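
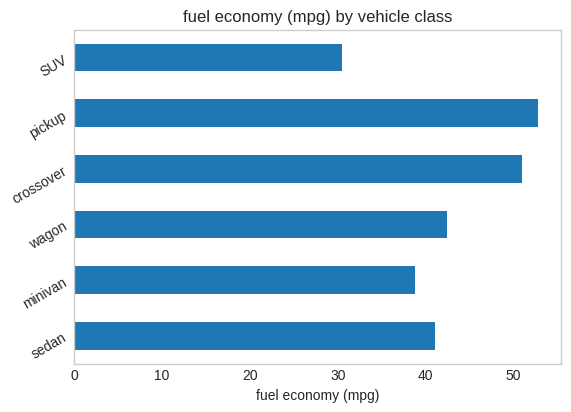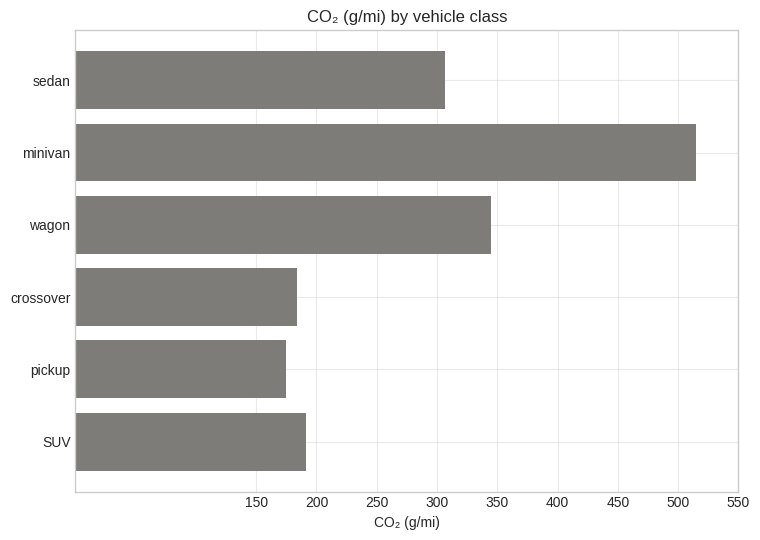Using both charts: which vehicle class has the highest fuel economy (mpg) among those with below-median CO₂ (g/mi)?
Chart 2 median CO₂ (g/mi) ≈ 250; below-median vehicle classes: crossover, pickup, SUV. Among those, pickup has the highest fuel economy (mpg) (≈ 55).

pickup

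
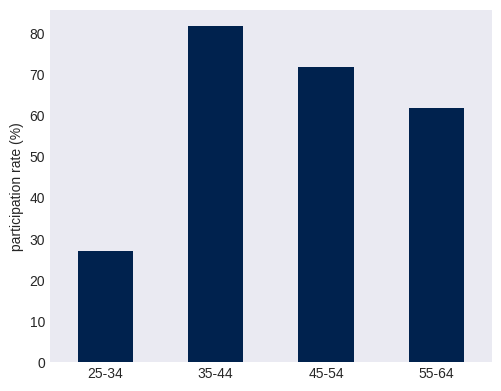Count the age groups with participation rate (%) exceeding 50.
3

Above 50: 35-44, 45-54, 55-64.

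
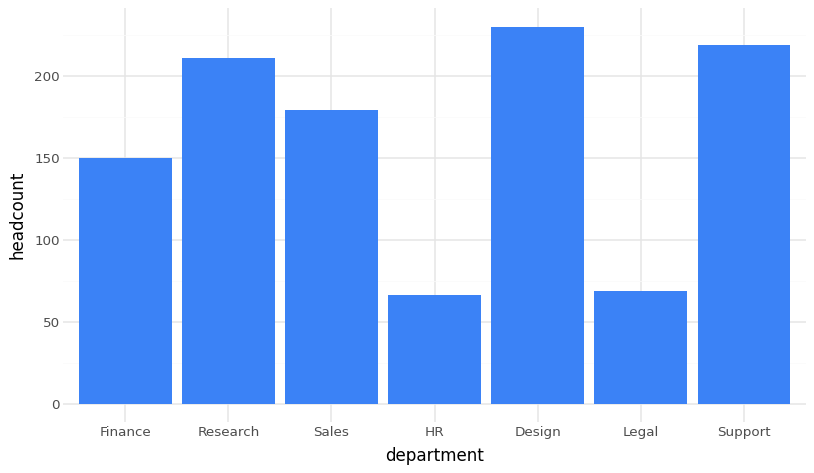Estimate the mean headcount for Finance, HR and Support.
(160 + 60 + 220) / 3 ≈ 147.

≈ 147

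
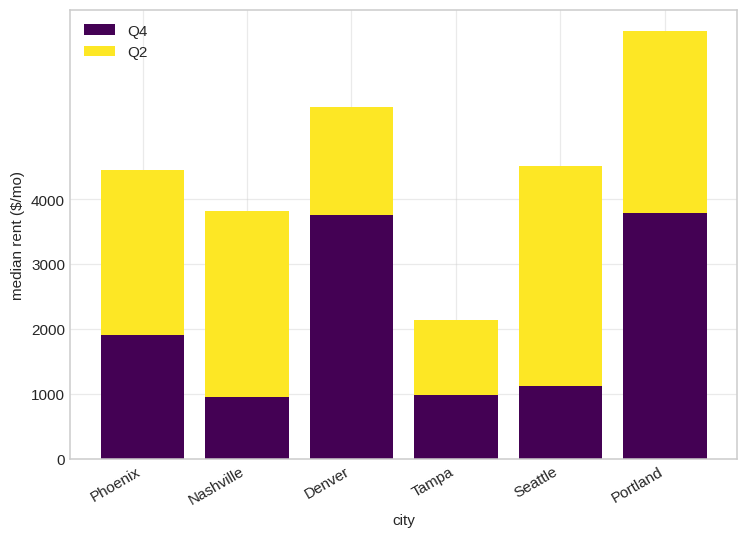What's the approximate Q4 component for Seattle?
Q4 top ≈ 1000, bottom ≈ 0; segment ≈ 1000.

≈ 1000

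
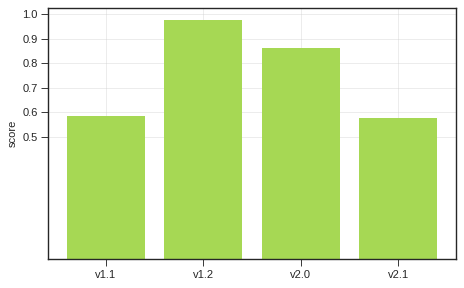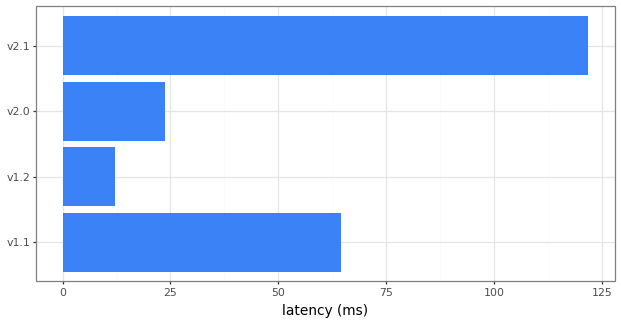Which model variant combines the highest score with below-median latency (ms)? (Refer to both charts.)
v1.2

Chart 2 median latency (ms) ≈ 40; below-median model variants: v1.2, v2.0. Among those, v1.2 has the highest score (≈ 1).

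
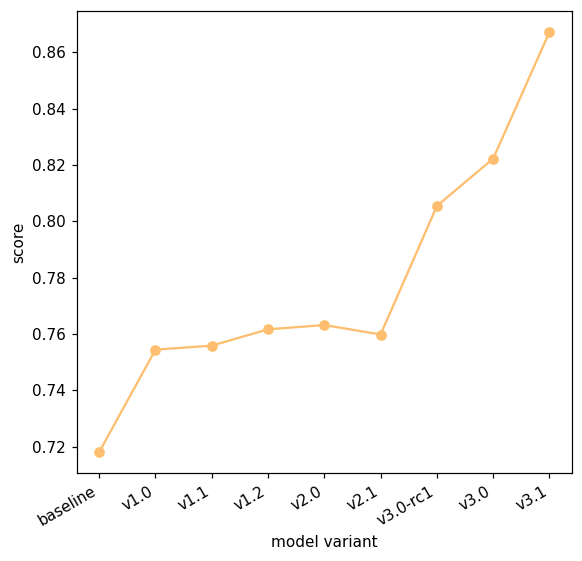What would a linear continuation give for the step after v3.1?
≈ 0.89

Last three: 0.80, 0.82, 0.86 → slope ≈ 0.03/step → next ≈ 0.89.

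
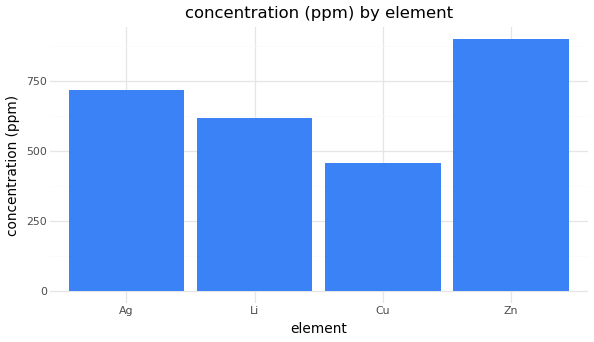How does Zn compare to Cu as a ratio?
Zn ≈ 900, Cu ≈ 500; 900/500 ≈ 1.8.

≈ 1.8×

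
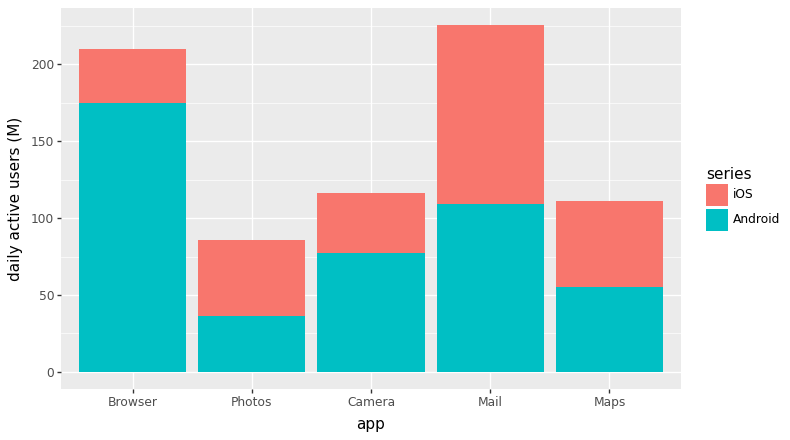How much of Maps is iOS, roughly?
≈ 60

iOS top ≈ 120, bottom ≈ 60; segment ≈ 60.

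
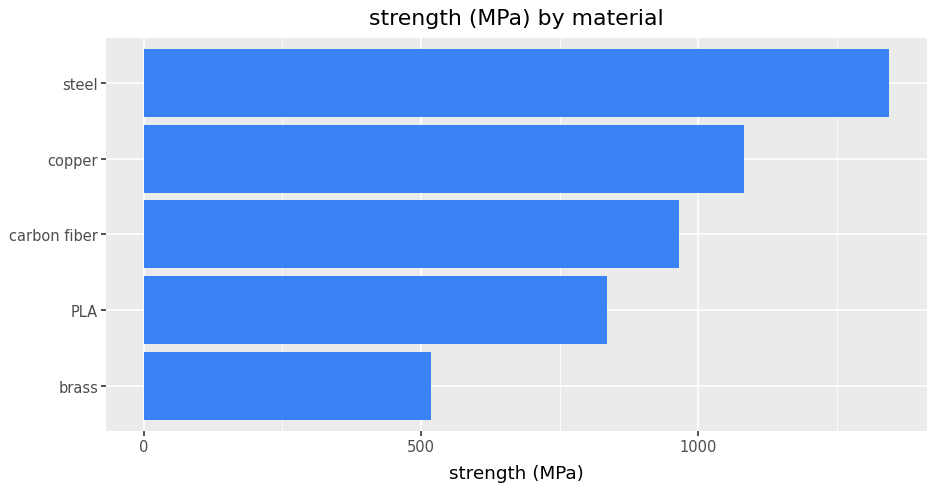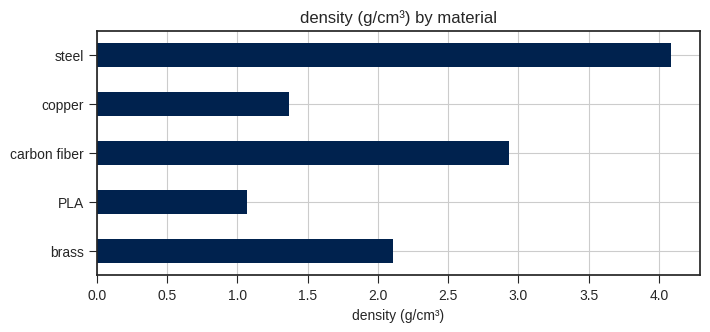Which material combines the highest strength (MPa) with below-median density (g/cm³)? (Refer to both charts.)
Chart 2 median density (g/cm³) ≈ 2; below-median materials: PLA, copper. Among those, copper has the highest strength (MPa) (≈ 1000).

copper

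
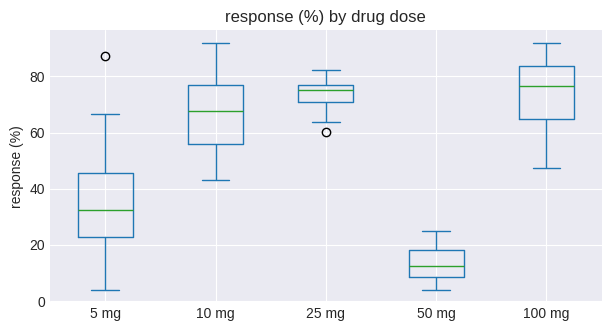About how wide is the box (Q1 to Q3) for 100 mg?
≈ 20

Q3 ≈ 80, Q1 ≈ 60; IQR ≈ 20.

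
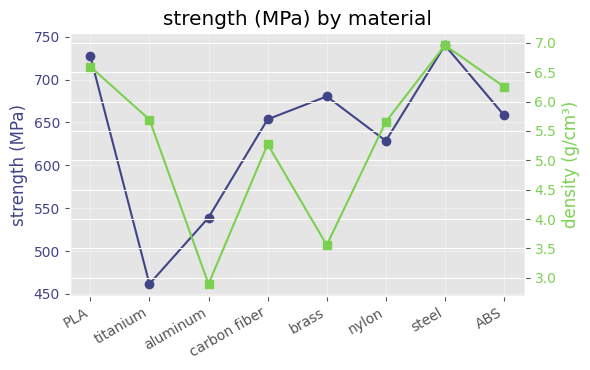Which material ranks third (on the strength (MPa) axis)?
Top 4 (on the strength (MPa) axis): steel ≈ 750, PLA ≈ 725, brass ≈ 675, ABS ≈ 650.

brass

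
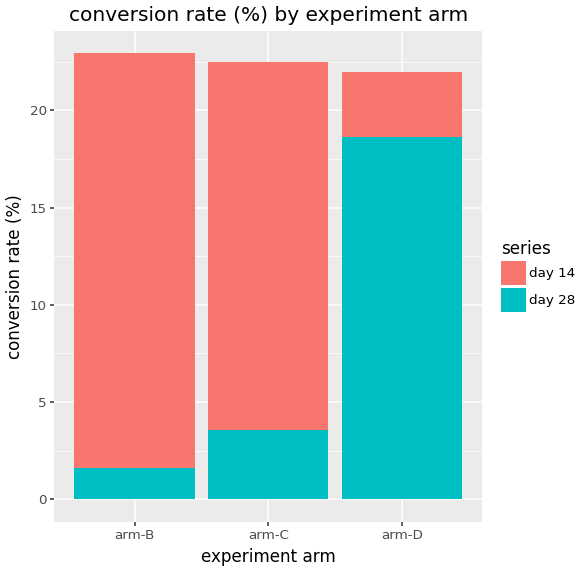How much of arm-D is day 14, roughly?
≈ 4

day 14 top ≈ 22, bottom ≈ 18; segment ≈ 4.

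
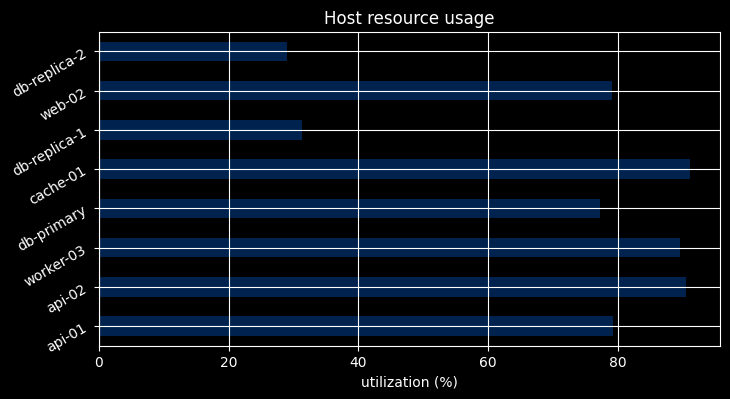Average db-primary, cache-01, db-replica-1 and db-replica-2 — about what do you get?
(80 + 90 + 30 + 30) / 4 ≈ 58.

≈ 58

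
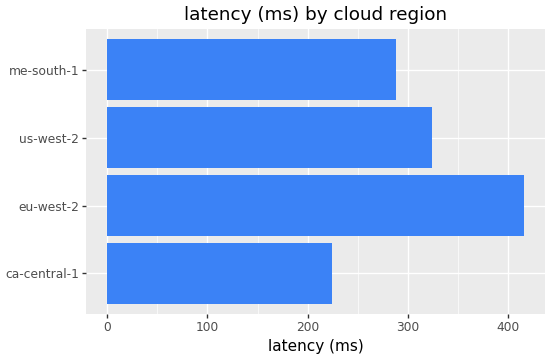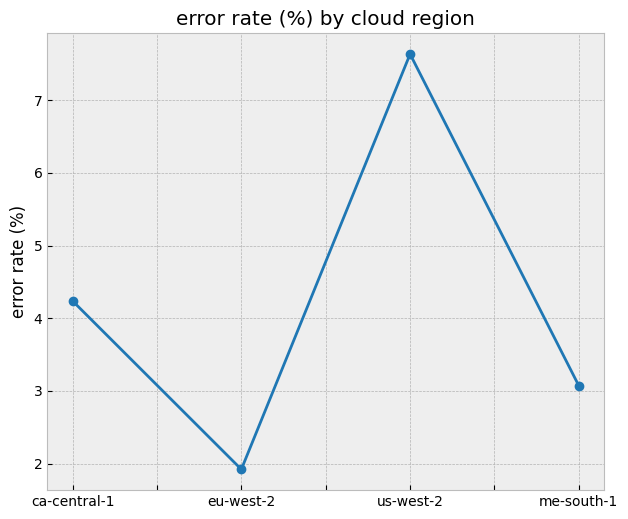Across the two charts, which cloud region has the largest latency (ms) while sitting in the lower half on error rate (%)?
Chart 2 median error rate (%) ≈ 4; below-median cloud regions: eu-west-2, me-south-1. Among those, eu-west-2 has the highest latency (ms) (≈ 400).

eu-west-2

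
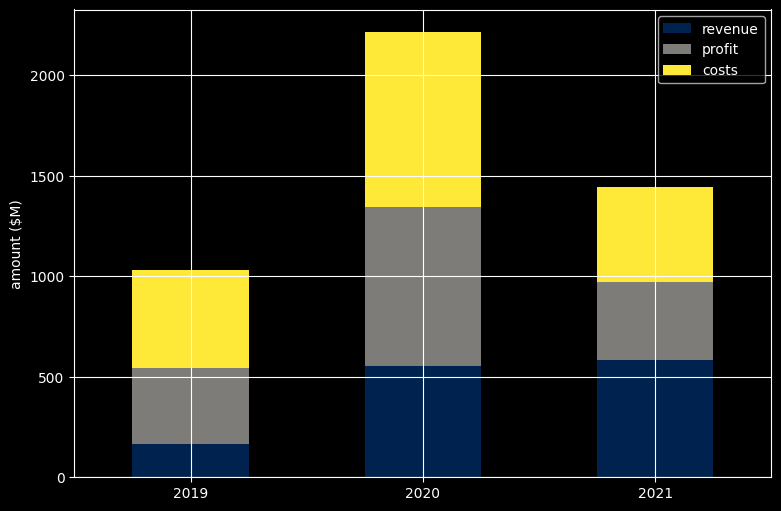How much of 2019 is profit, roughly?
≈ 400

profit top ≈ 600, bottom ≈ 200; segment ≈ 400.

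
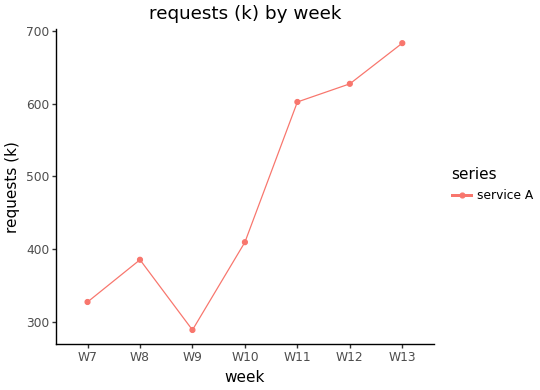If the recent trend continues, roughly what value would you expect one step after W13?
Last three: 600, 650, 700 → slope ≈ 50/step → next ≈ 750.

≈ 750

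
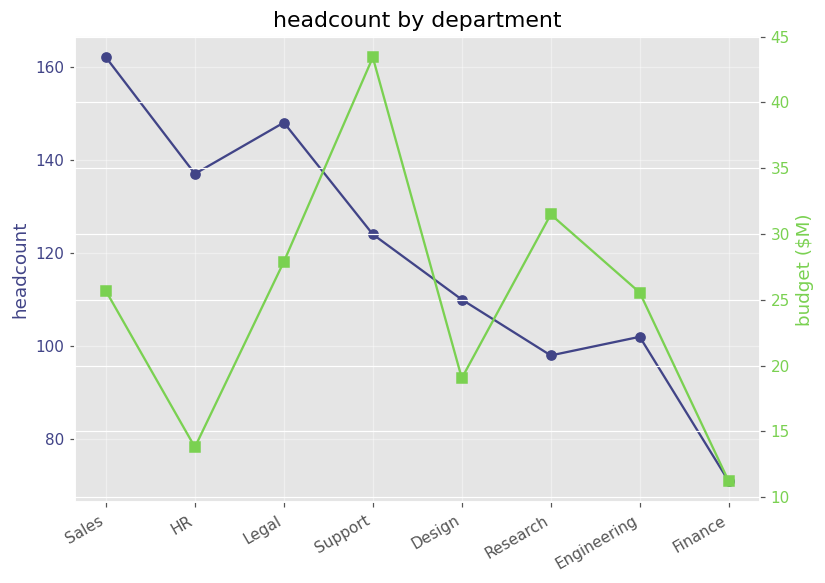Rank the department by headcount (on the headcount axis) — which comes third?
HR

Top 4 (on the headcount axis): Sales ≈ 160, Legal ≈ 150, HR ≈ 140, Support ≈ 120.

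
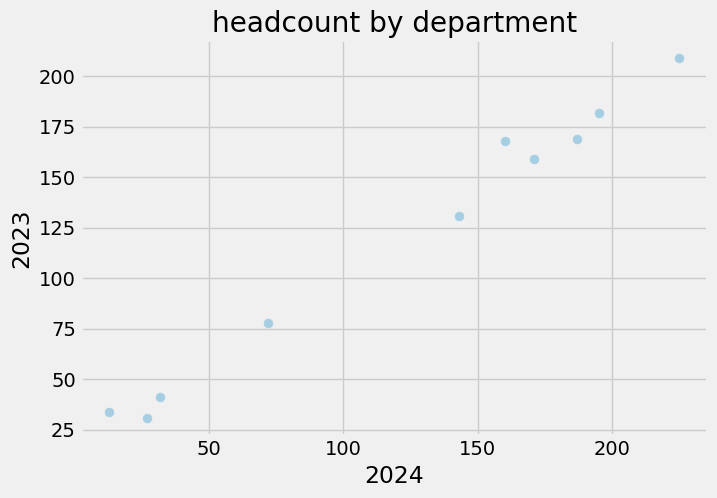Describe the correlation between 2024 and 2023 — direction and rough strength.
positive, strong

Points are positively correlated; strong (|r| ≈ 1.0).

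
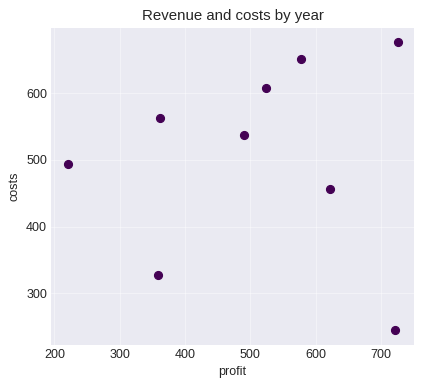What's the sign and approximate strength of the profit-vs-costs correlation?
Points are roughly uncorrelated; weak (|r| ≈ 0.0).

no clear correlation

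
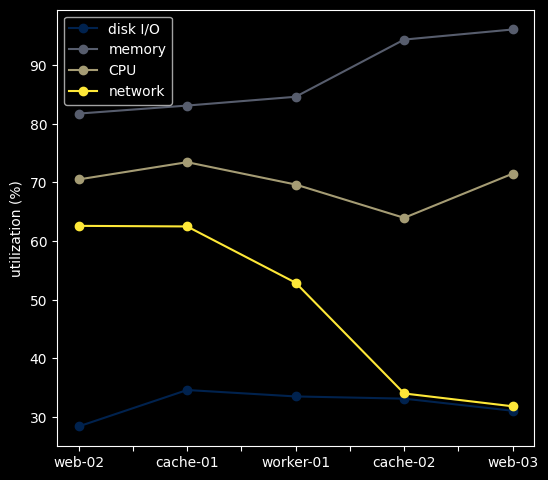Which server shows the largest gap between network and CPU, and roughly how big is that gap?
web-03, ≈ 40 %

web-03: network ≈ 30, CPU ≈ 70 → gap ≈ 40. Next-largest (cache-02) is only ≈ 30.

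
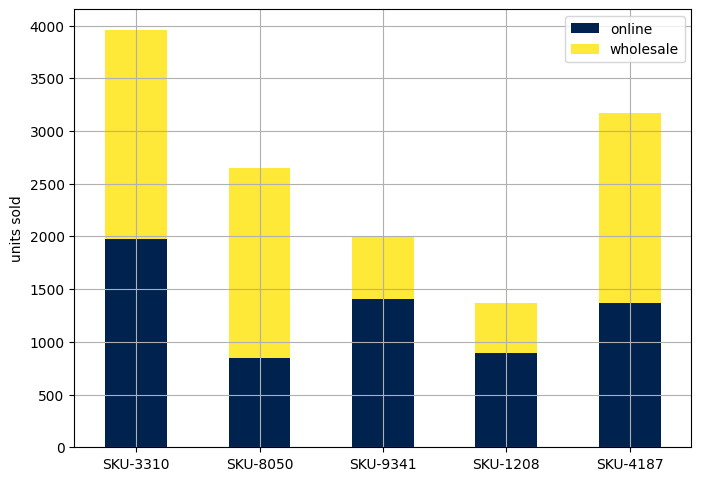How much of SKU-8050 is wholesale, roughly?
wholesale top ≈ 2500, bottom ≈ 1000; segment ≈ 1500.

≈ 1500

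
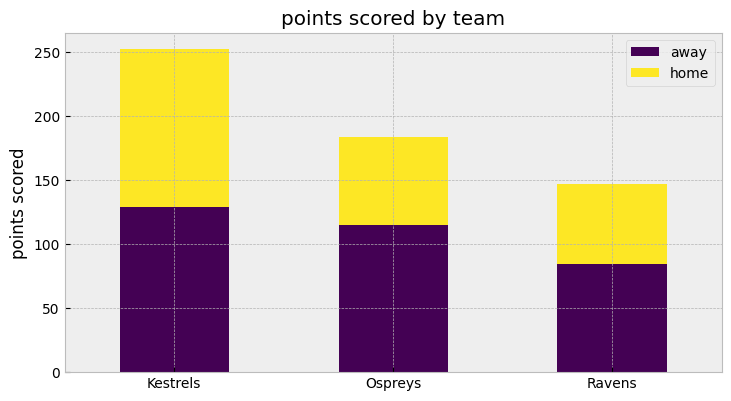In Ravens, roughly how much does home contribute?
home top ≈ 150, bottom ≈ 75; segment ≈ 75.

≈ 75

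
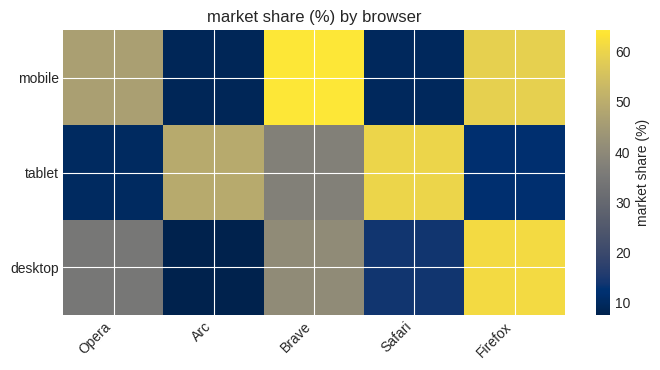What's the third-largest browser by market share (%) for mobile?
Top 4 for mobile: Brave ≈ 65, Firefox ≈ 60, Opera ≈ 45, Safari ≈ 10.

Opera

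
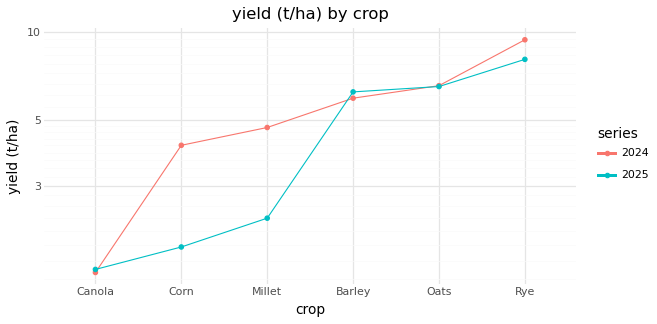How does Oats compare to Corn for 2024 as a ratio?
Oats ≈ 7, Corn ≈ 4; 7/4 ≈ 1.75.

≈ 1.75×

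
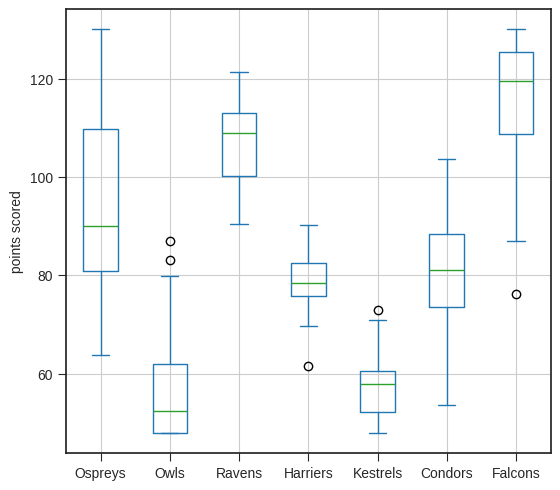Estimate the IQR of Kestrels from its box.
≈ 10

Q3 ≈ 60, Q1 ≈ 50; IQR ≈ 10.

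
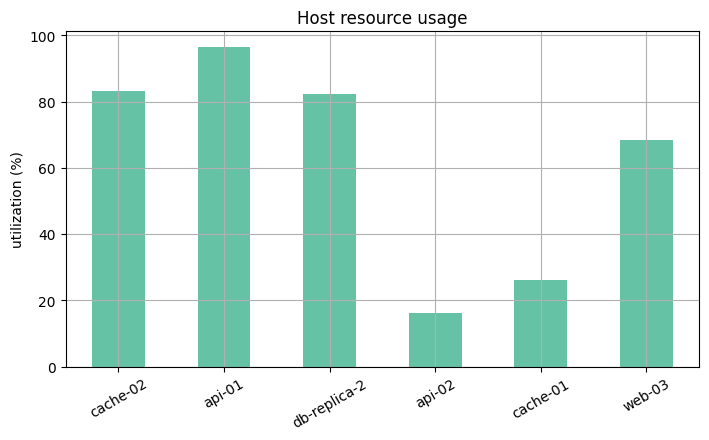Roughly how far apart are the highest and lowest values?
≈ 80

Max api-01 ≈ 100, min api-02 ≈ 20; range ≈ 80.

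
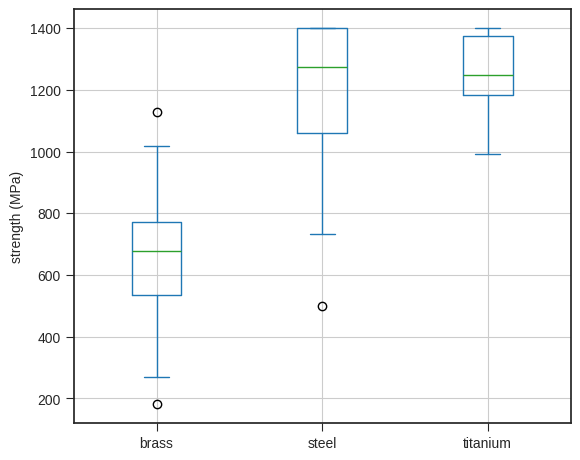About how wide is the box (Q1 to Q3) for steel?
≈ 300

Q3 ≈ 1400, Q1 ≈ 1100; IQR ≈ 300.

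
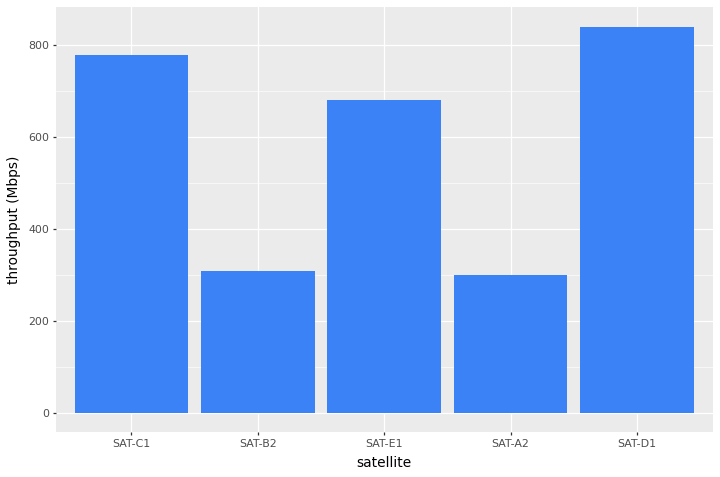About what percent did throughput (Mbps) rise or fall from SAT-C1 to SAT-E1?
SAT-C1 ≈ 800, SAT-E1 ≈ 700; (700 − 800) / 800 ≈ -12.5%.

≈ -12.5%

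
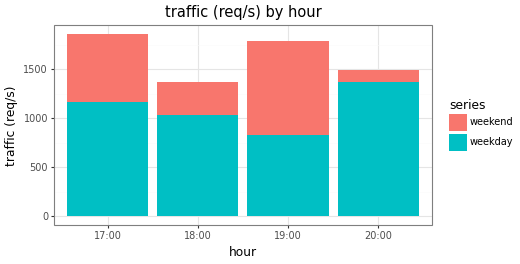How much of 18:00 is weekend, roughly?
weekend top ≈ 1400, bottom ≈ 1000; segment ≈ 400.

≈ 400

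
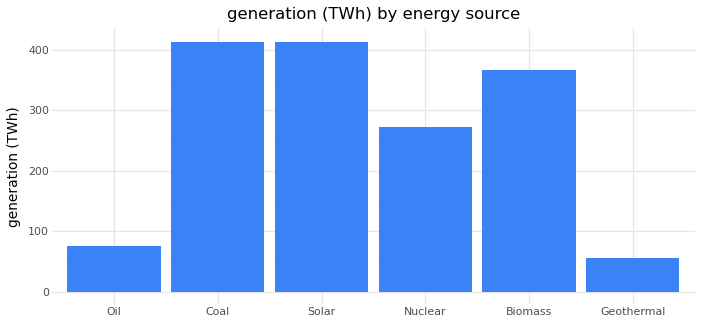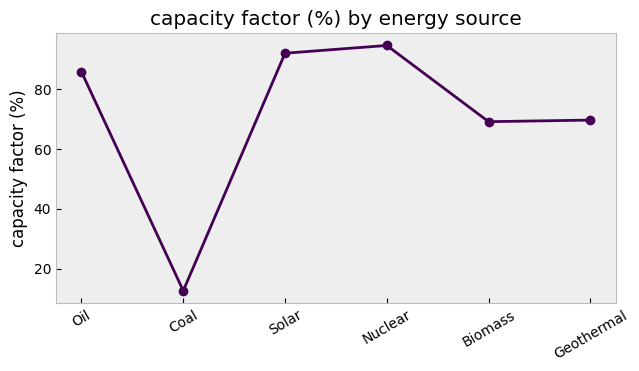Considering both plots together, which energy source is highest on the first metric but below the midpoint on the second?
Chart 2 median capacity factor (%) ≈ 80; below-median energy sources: Coal, Biomass, Geothermal. Among those, Coal has the highest generation (TWh) (≈ 400).

Coal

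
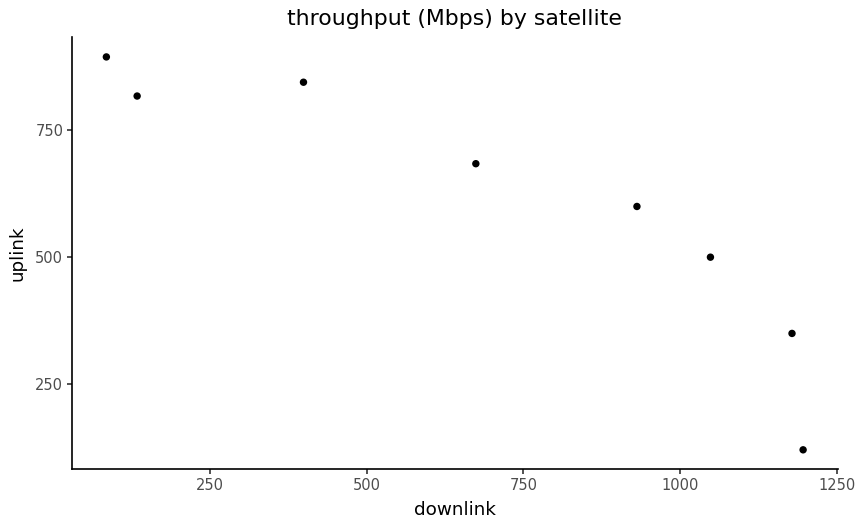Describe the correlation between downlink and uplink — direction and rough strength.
Points are negatively correlated; strong (|r| ≈ 0.9).

negative, strong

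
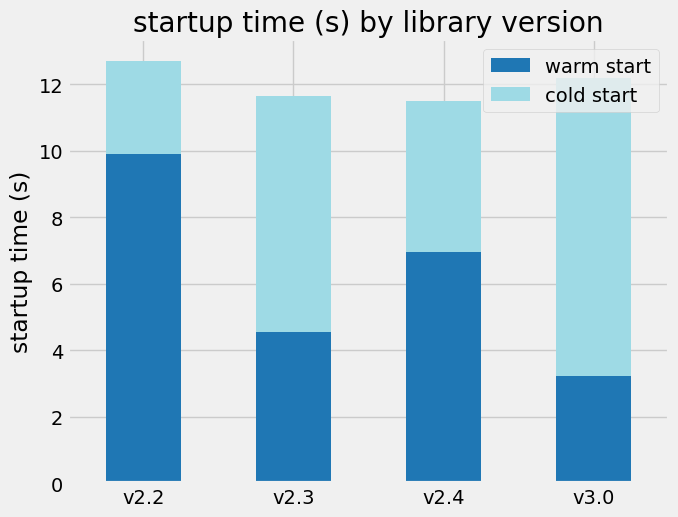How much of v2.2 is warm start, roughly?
warm start top ≈ 10, bottom ≈ 0; segment ≈ 10.

≈ 10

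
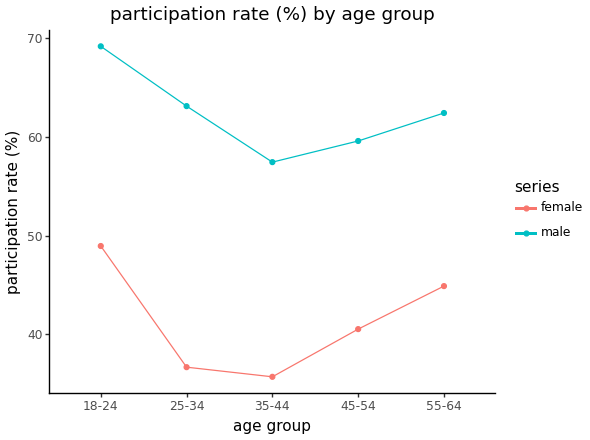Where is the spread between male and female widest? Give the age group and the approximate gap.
25-34: male ≈ 65, female ≈ 35 → gap ≈ 30. Next-largest (35-44) is only ≈ 20.

25-34, ≈ 30 %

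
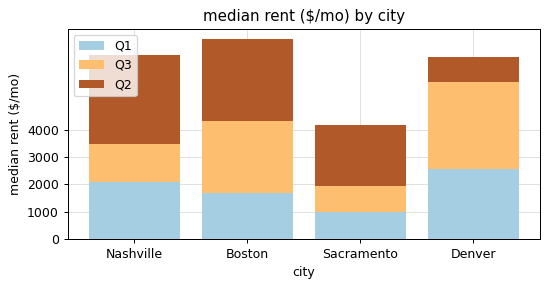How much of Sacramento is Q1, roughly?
≈ 1000

Q1 top ≈ 1000, bottom ≈ 0; segment ≈ 1000.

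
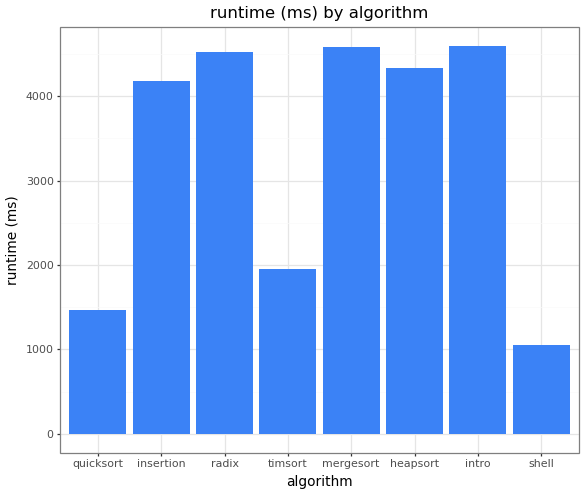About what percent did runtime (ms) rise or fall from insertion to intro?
≈ +12.5%

insertion ≈ 4000, intro ≈ 4500; (4500 − 4000) / 4000 ≈ +12.5%.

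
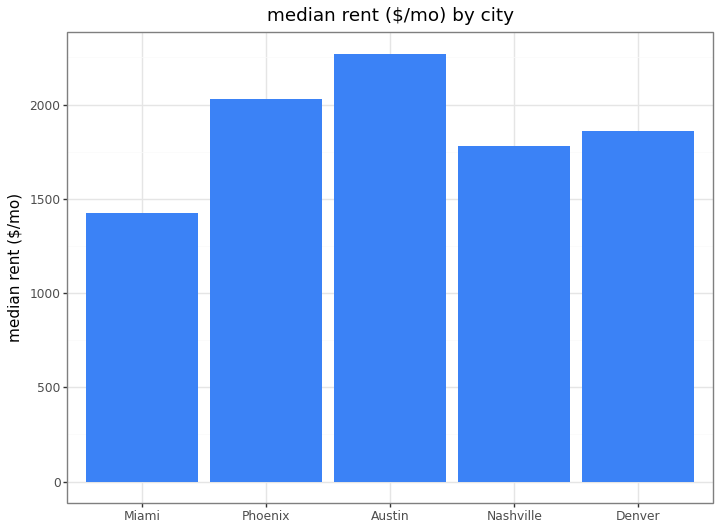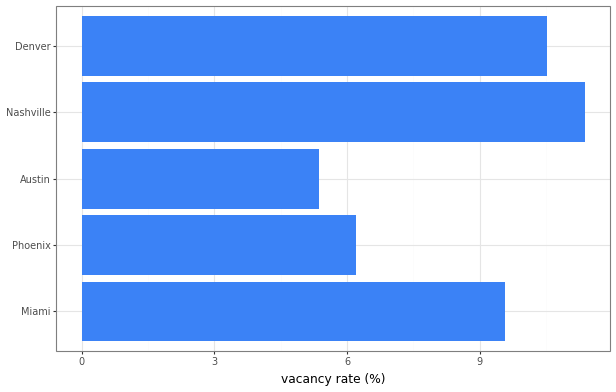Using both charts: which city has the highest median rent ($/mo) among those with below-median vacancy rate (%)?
Austin

Chart 2 median vacancy rate (%) ≈ 10; below-median cities: Phoenix, Austin. Among those, Austin has the highest median rent ($/mo) (≈ 2500).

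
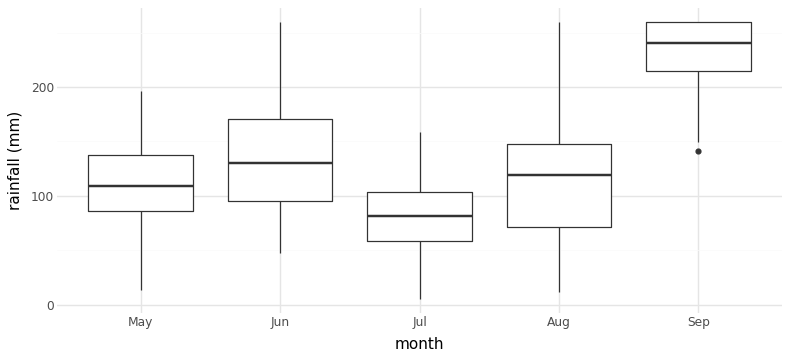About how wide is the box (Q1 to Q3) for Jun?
Q3 ≈ 180, Q1 ≈ 100; IQR ≈ 80.

≈ 80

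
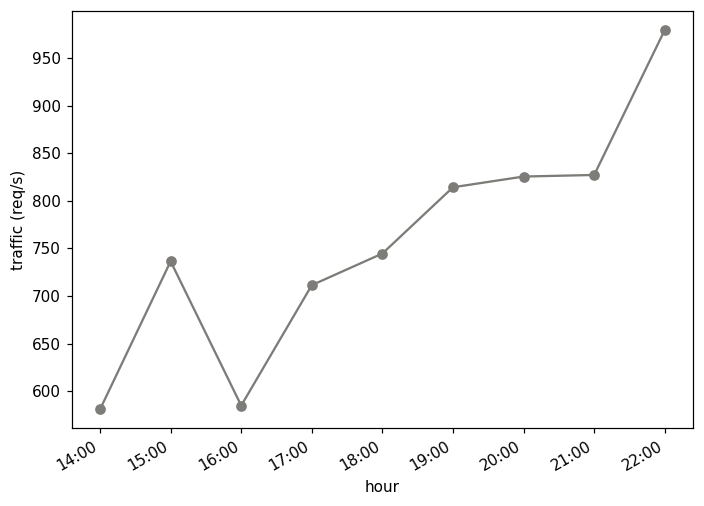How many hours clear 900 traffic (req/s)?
1

Above 900: 22:00.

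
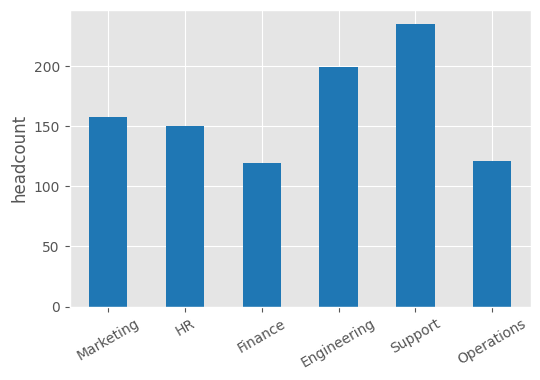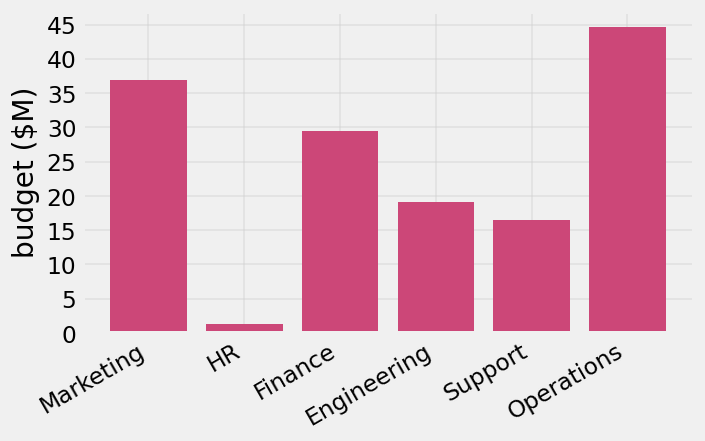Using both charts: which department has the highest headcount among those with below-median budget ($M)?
Support

Chart 2 median budget ($M) ≈ 25; below-median departments: HR, Engineering, Support. Among those, Support has the highest headcount (≈ 225).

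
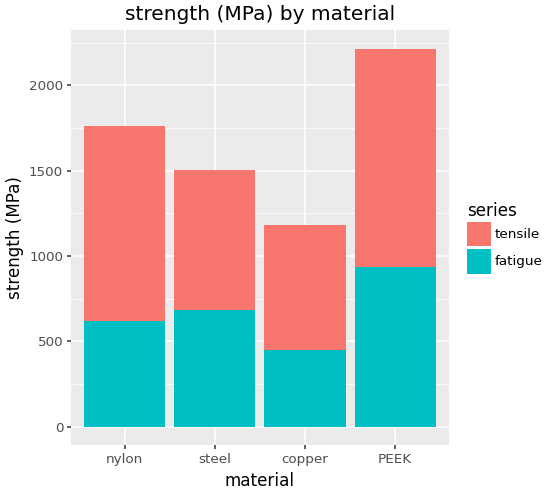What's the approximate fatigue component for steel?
fatigue top ≈ 600, bottom ≈ 0; segment ≈ 600.

≈ 600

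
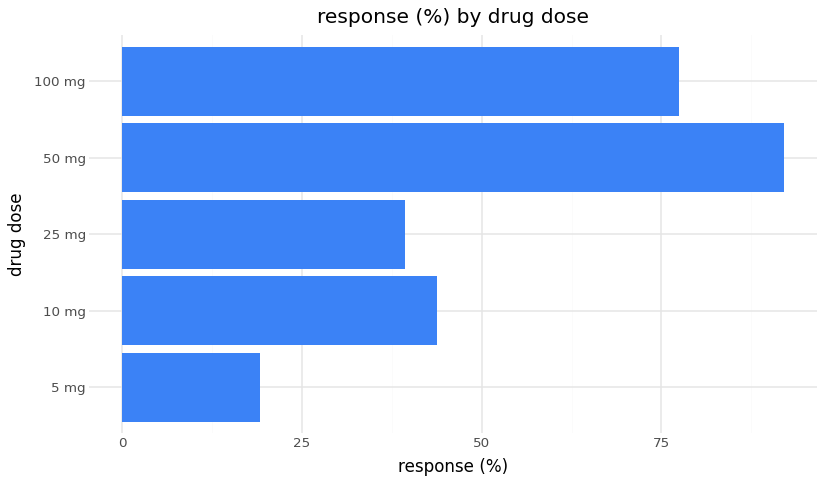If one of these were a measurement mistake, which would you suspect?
50 mg

50 mg ≈ 90; the rest sit between ≈ 20 and ≈ 80.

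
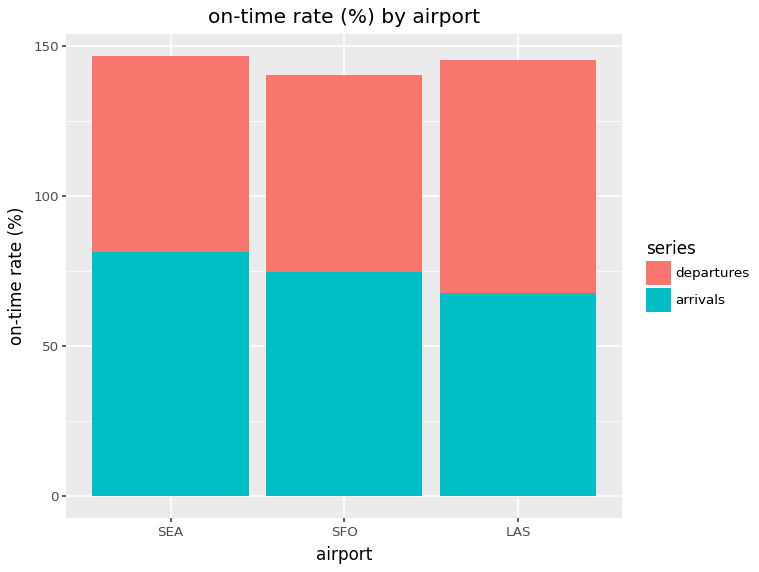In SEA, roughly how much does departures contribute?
departures top ≈ 140, bottom ≈ 80; segment ≈ 60.

≈ 60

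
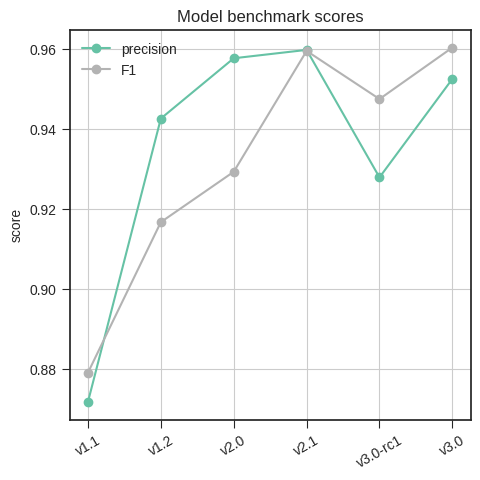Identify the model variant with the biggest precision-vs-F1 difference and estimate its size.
v2.0: precision ≈ 0.96, F1 ≈ 0.93 → gap ≈ 0.03. Next-largest (v1.2) is only ≈ 0.02.

v2.0, ≈ 0.03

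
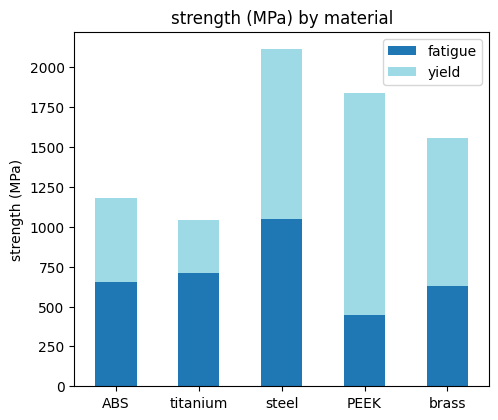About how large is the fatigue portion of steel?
fatigue top ≈ 1000, bottom ≈ 0; segment ≈ 1000.

≈ 1000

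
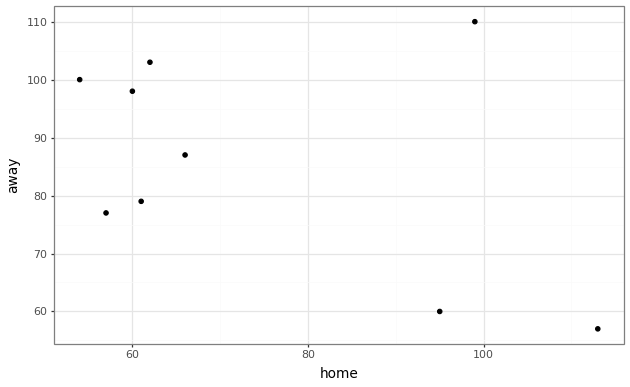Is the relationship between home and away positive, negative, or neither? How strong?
Points are negatively correlated; moderate (|r| ≈ 0.5).

negative, moderate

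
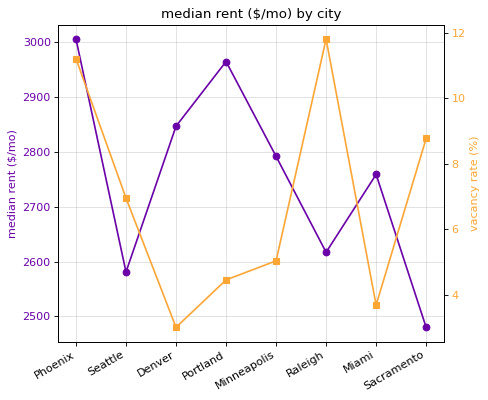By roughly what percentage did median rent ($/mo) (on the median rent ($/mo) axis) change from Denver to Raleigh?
≈ -8.8%

Denver ≈ 2850, Raleigh ≈ 2600; (2600 − 2850) / 2850 ≈ -8.8%.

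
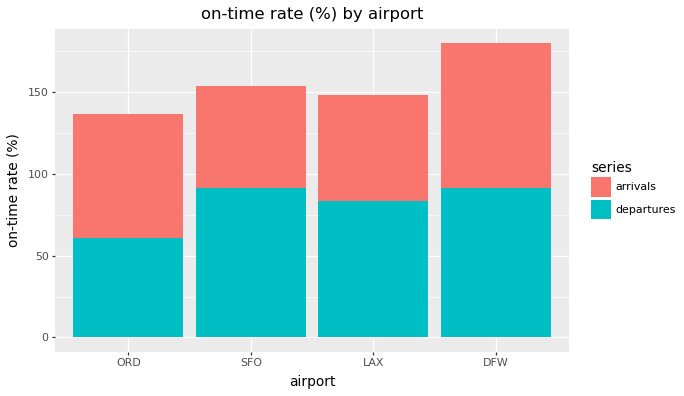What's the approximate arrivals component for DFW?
arrivals top ≈ 180, bottom ≈ 100; segment ≈ 80.

≈ 80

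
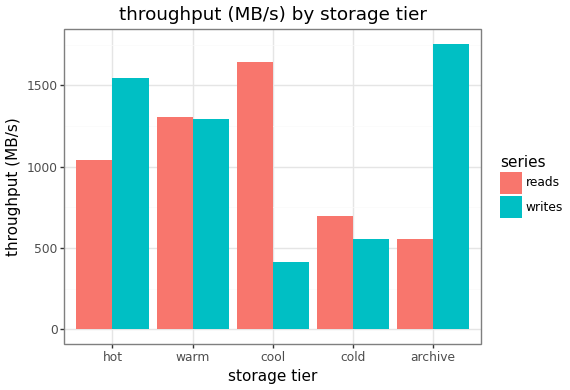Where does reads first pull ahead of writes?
hot: reads ≈ 1000 vs writes ≈ 1600 (not yet); warm: reads ≈ 1400 vs writes ≈ 1200 (first crossover).

warm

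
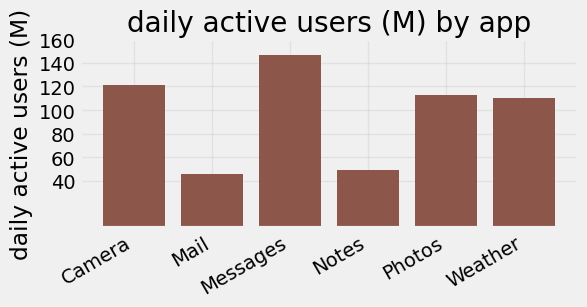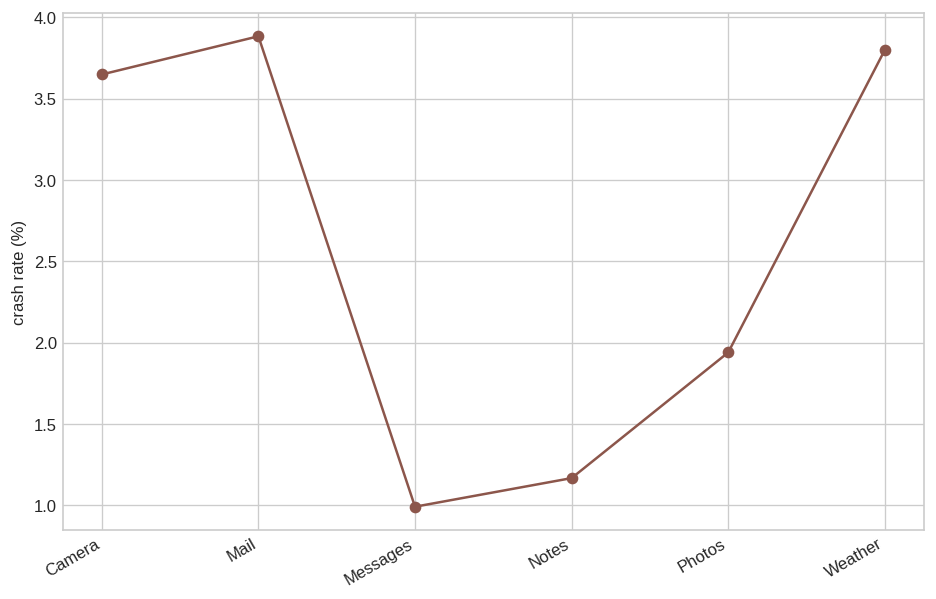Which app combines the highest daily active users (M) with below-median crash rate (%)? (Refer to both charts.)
Chart 2 median crash rate (%) ≈ 3; below-median apps: Messages, Notes, Photos. Among those, Messages has the highest daily active users (M) (≈ 140).

Messages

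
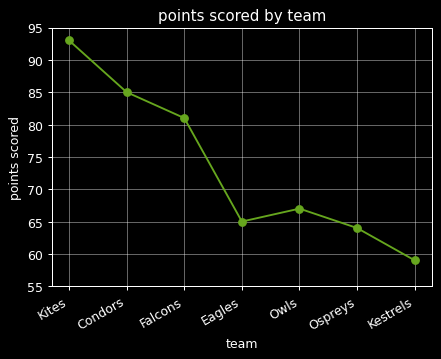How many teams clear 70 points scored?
Above 70: Kites, Condors, Falcons.

3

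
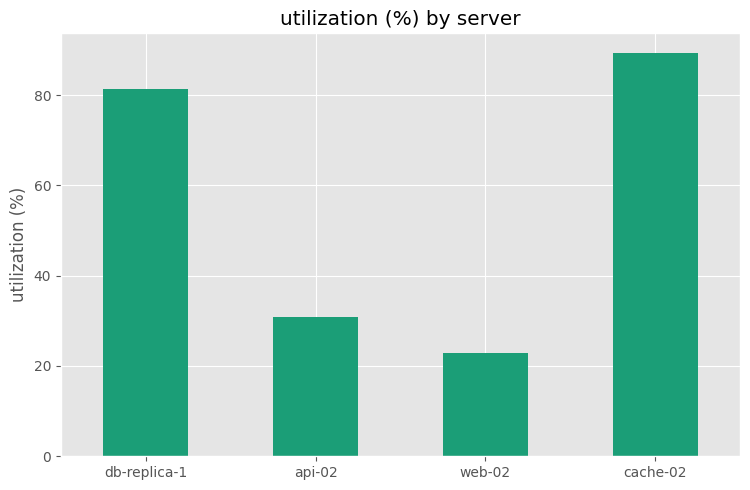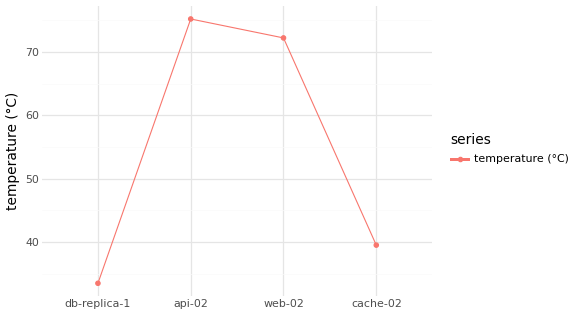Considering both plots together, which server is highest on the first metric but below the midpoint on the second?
cache-02

Chart 2 median temperature (°C) ≈ 60; below-median servers: db-replica-1, cache-02. Among those, cache-02 has the highest utilization (%) (≈ 90).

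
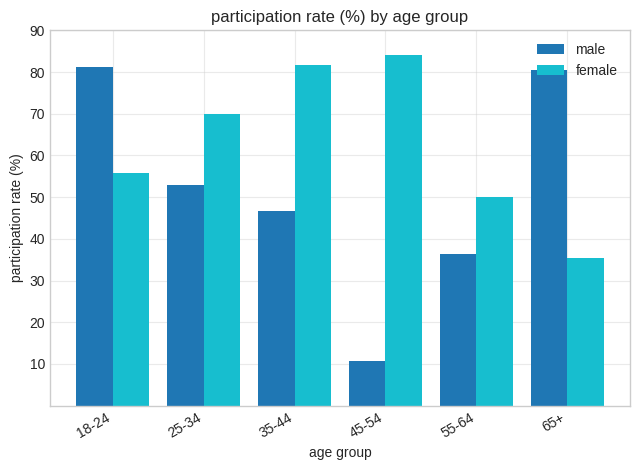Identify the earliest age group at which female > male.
18-24: female ≈ 60 vs male ≈ 80 (not yet); 25-34: female ≈ 70 vs male ≈ 50 (first crossover).

25-34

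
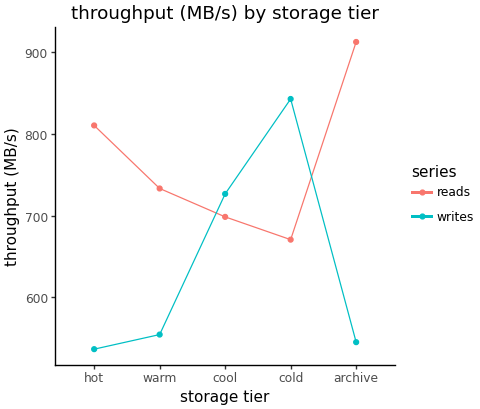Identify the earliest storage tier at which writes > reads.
warm: writes ≈ 550 vs reads ≈ 750 (not yet); cool: writes ≈ 750 vs reads ≈ 700 (first crossover).

cool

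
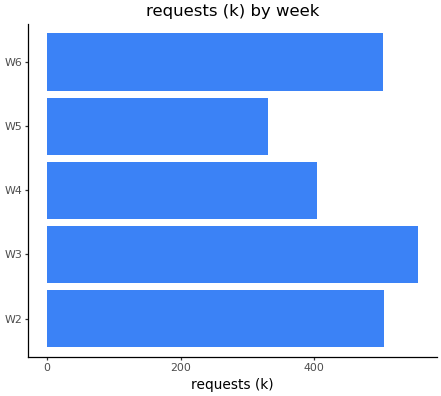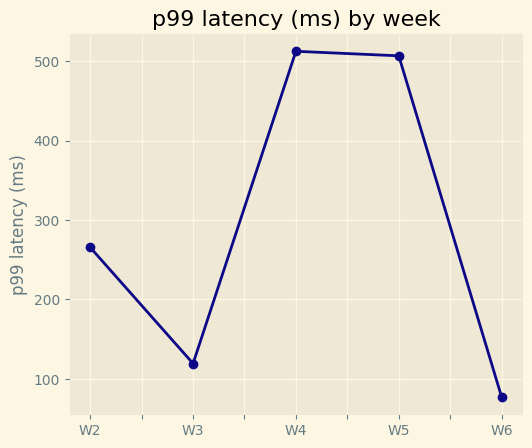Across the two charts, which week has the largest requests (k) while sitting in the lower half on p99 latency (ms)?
W3

Chart 2 median p99 latency (ms) ≈ 250; below-median weeks: W3, W6. Among those, W3 has the highest requests (k) (≈ 600).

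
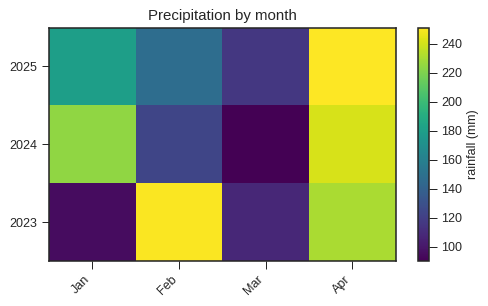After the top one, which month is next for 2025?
Jan

Top 3 for 2025: Apr ≈ 260, Jan ≈ 180, Feb ≈ 140.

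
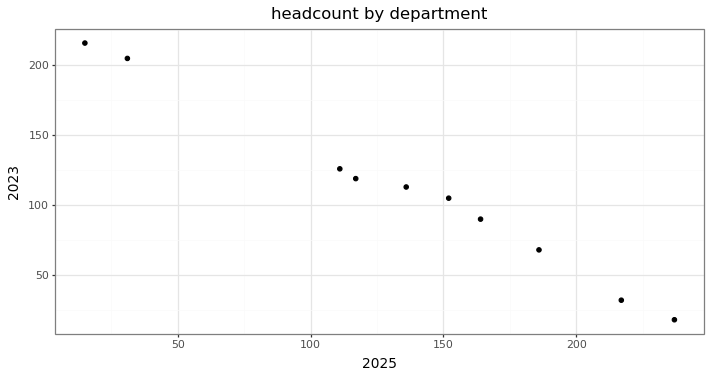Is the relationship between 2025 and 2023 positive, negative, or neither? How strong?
negative, strong

Points are negatively correlated; strong (|r| ≈ 1.0).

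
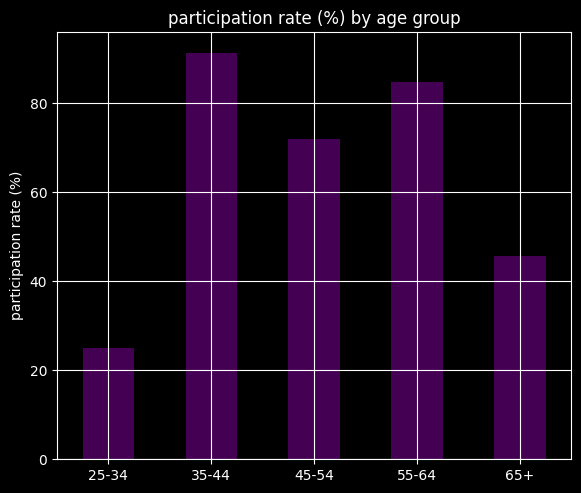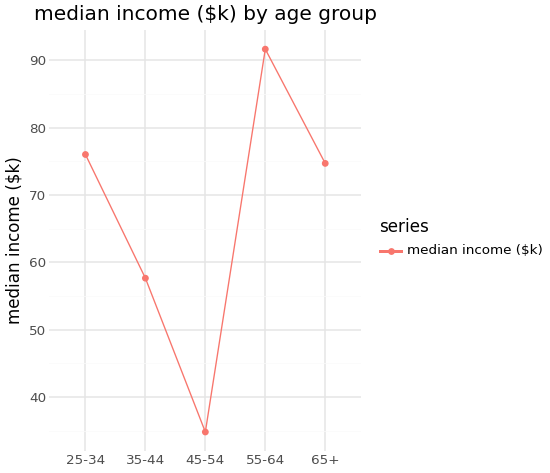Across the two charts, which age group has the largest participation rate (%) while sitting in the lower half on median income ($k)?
Chart 2 median median income ($k) ≈ 70; below-median age groups: 35-44, 45-54. Among those, 35-44 has the highest participation rate (%) (≈ 90).

35-44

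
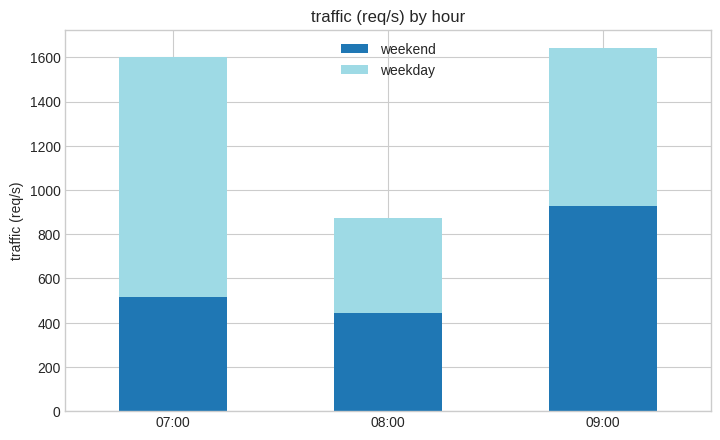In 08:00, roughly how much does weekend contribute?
≈ 400

weekend top ≈ 400, bottom ≈ 0; segment ≈ 400.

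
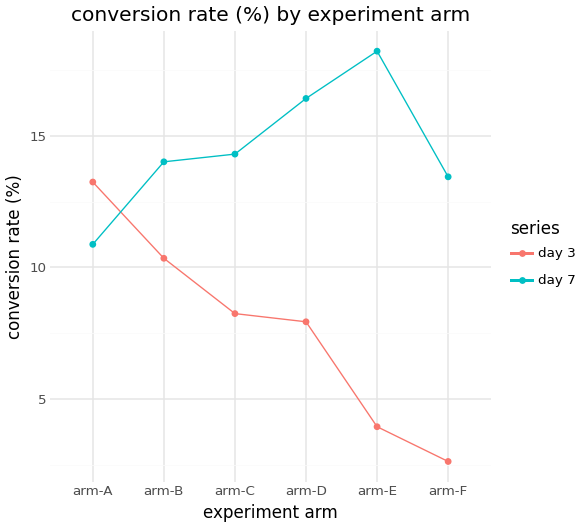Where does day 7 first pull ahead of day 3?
arm-B

arm-A: day 7 ≈ 10 vs day 3 ≈ 14 (not yet); arm-B: day 7 ≈ 14 vs day 3 ≈ 10 (first crossover).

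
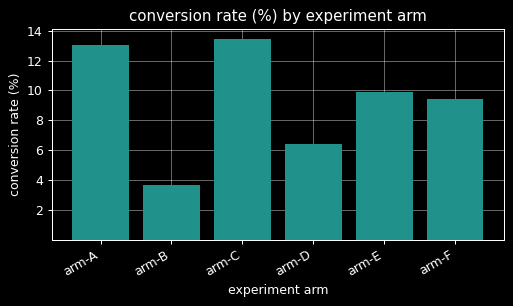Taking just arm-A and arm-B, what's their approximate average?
(14 + 4) / 2 ≈ 9.

≈ 9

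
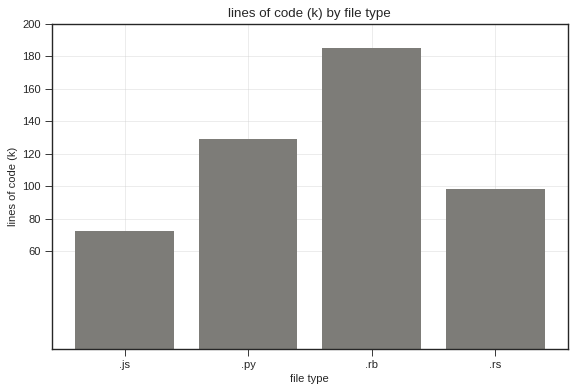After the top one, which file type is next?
Top 3: .rb ≈ 180, .py ≈ 120, .rs ≈ 100.

.py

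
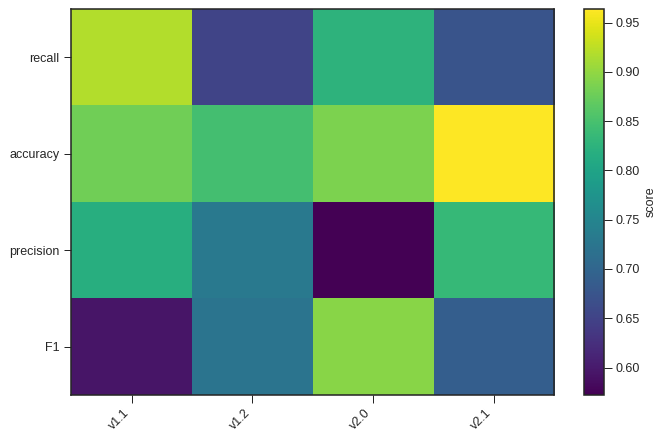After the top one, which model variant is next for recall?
v2.0

Top 3 for recall: v1.1 ≈ 0.90, v2.0 ≈ 0.85, v2.1 ≈ 0.65.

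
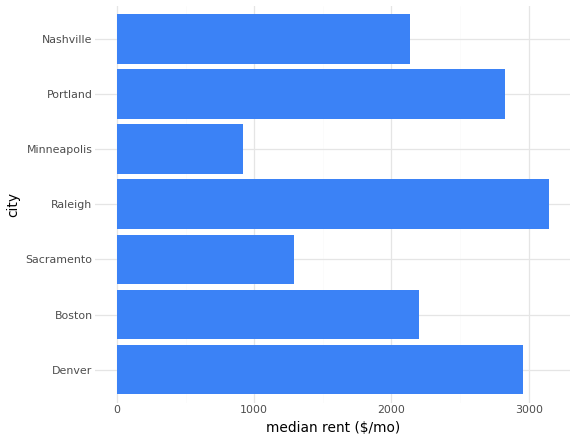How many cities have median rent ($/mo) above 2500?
Above 2500: Denver, Raleigh, Portland.

3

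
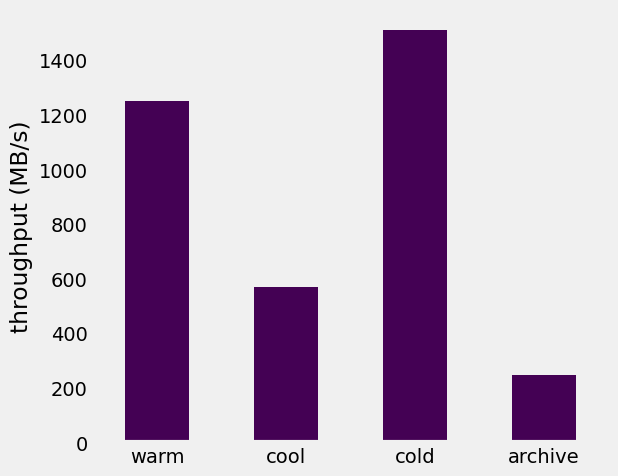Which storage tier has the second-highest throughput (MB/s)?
warm

Top 3: cold ≈ 1600, warm ≈ 1200, cool ≈ 600.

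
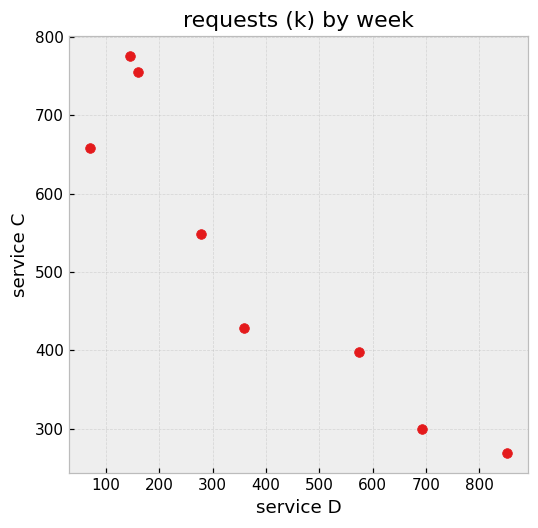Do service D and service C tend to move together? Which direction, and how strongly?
Points are negatively correlated; strong (|r| ≈ 0.9).

negative, strong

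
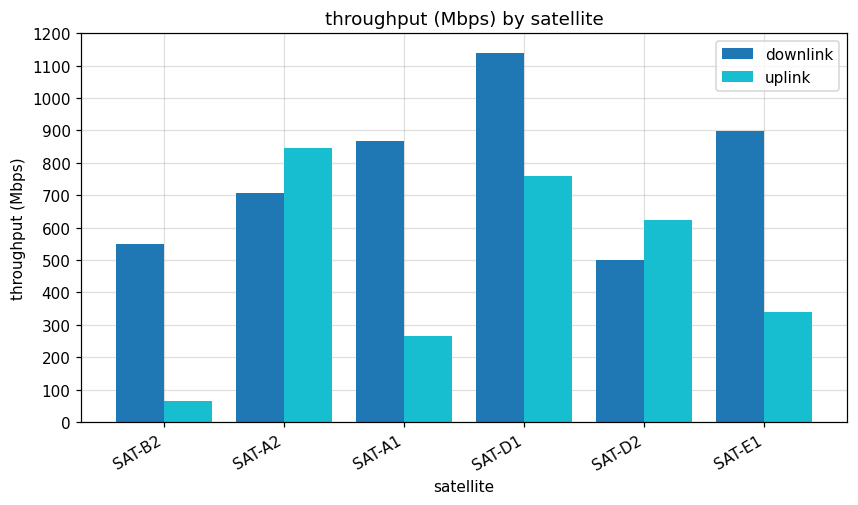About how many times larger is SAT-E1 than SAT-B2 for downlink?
SAT-E1 ≈ 900, SAT-B2 ≈ 500; 900/500 ≈ 1.8.

≈ 1.8×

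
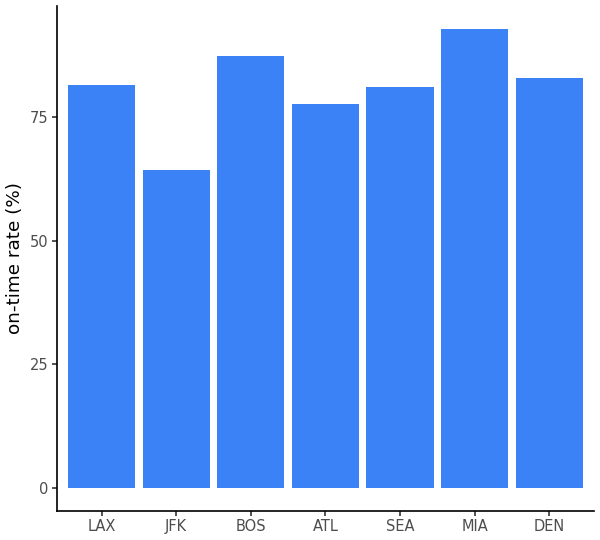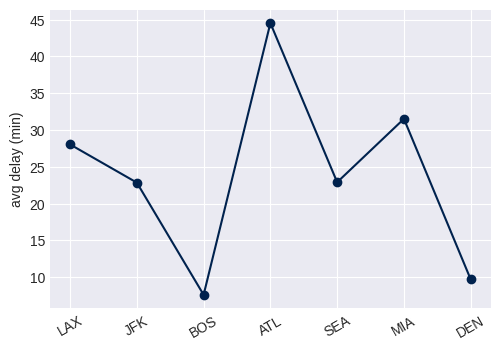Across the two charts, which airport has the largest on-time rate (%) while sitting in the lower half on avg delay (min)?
BOS

Chart 2 median avg delay (min) ≈ 25; below-median airports: JFK, BOS, DEN. Among those, BOS has the highest on-time rate (%) (≈ 90).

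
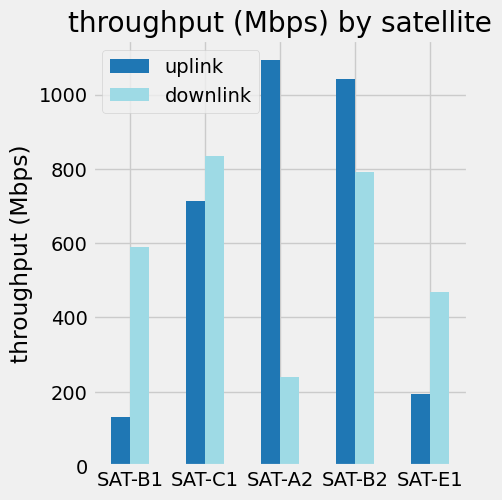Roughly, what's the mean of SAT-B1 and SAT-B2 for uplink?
(100 + 1000) / 2 ≈ 550.

≈ 550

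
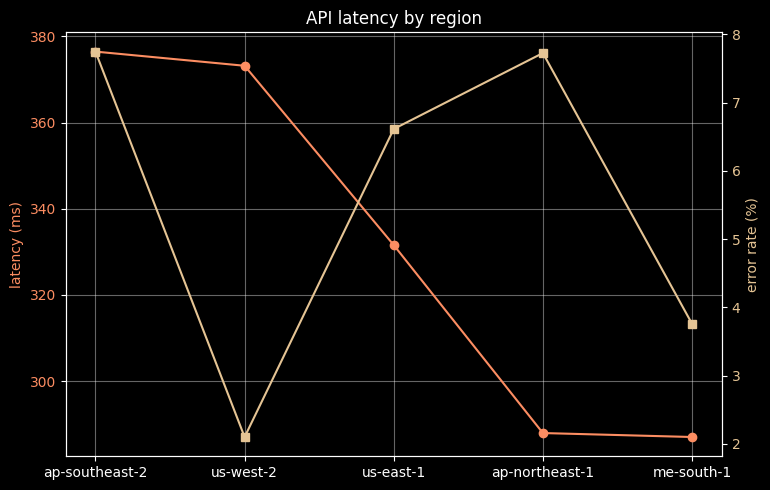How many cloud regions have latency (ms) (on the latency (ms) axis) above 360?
Above 360: ap-southeast-2, us-west-2.

2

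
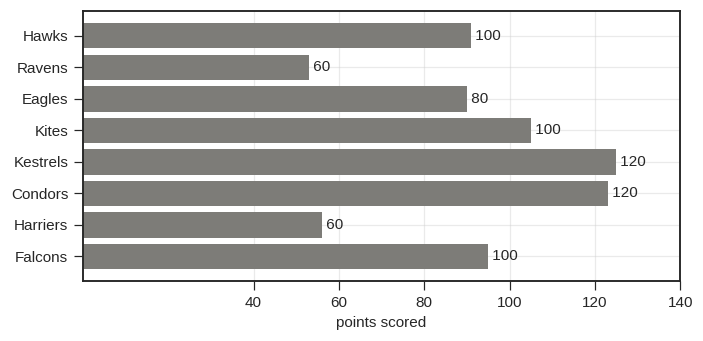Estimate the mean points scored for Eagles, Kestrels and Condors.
≈ 107

(80 + 120 + 120) / 3 ≈ 107.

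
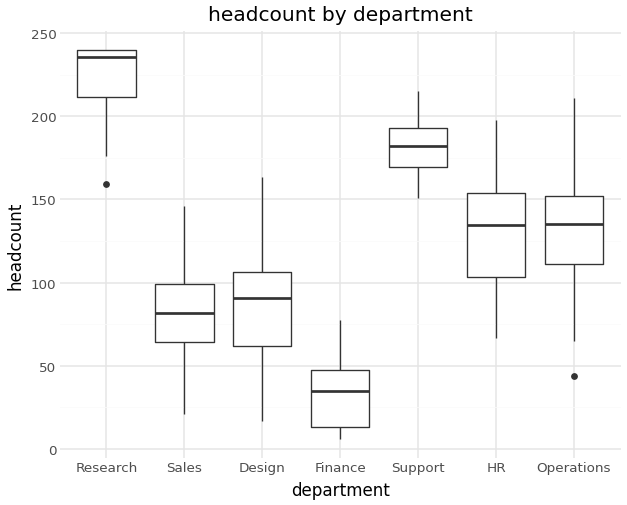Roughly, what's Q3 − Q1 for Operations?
Q3 ≈ 160, Q1 ≈ 120; IQR ≈ 40.

≈ 40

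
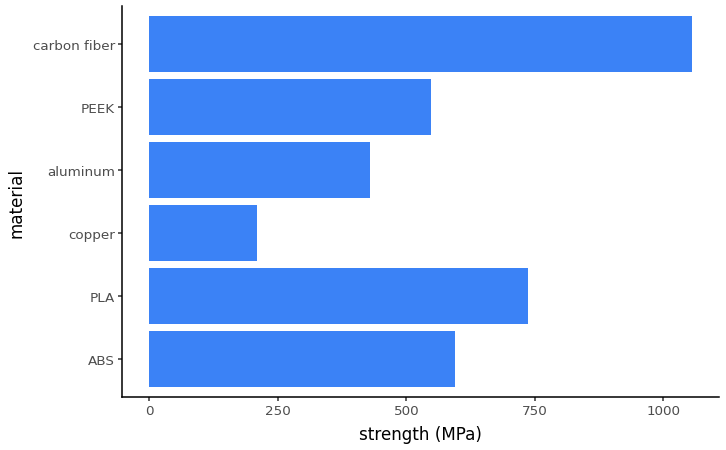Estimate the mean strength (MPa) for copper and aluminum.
(200 + 400) / 2 ≈ 300.

≈ 300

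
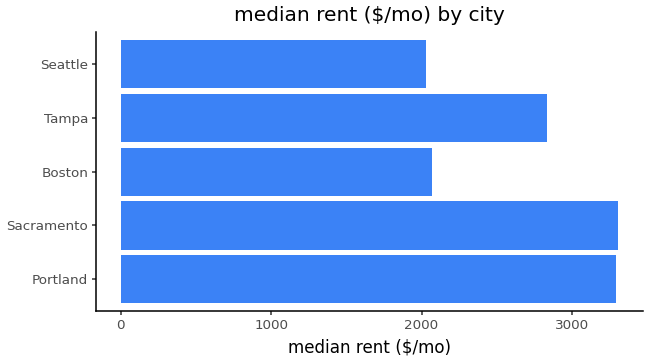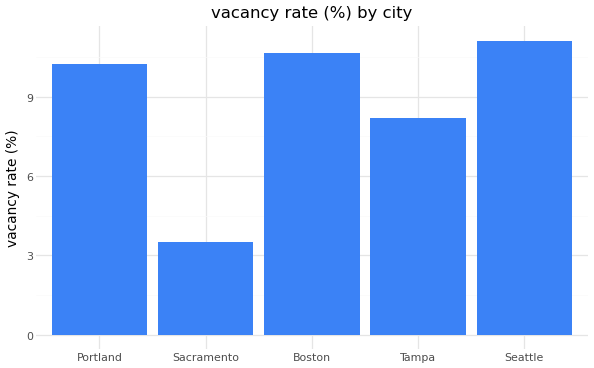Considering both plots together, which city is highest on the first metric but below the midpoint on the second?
Chart 2 median vacancy rate (%) ≈ 10; below-median cities: Sacramento, Tampa. Among those, Sacramento has the highest median rent ($/mo) (≈ 3500).

Sacramento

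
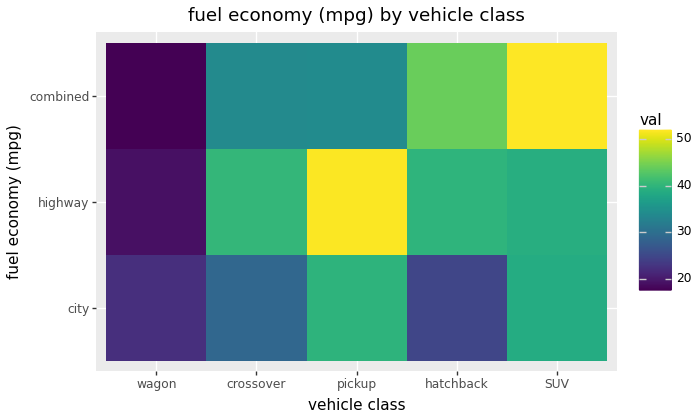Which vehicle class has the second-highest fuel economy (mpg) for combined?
Top 3 for combined: SUV ≈ 50, hatchback ≈ 45, pickup ≈ 35.

hatchback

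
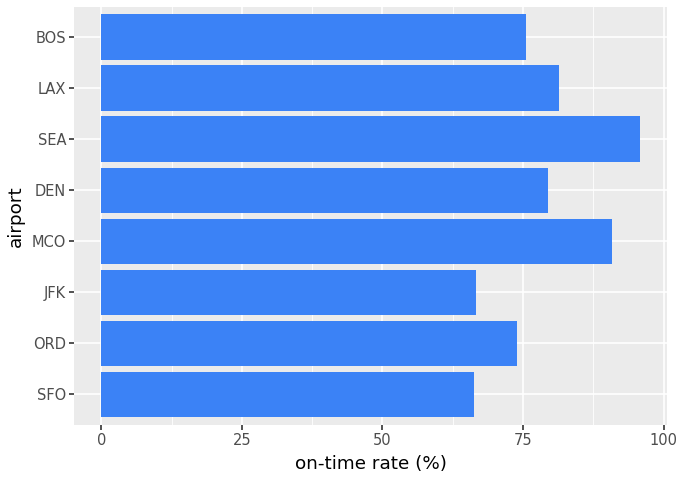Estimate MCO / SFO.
≈ 1.29×

MCO ≈ 90, SFO ≈ 70; 90/70 ≈ 1.29.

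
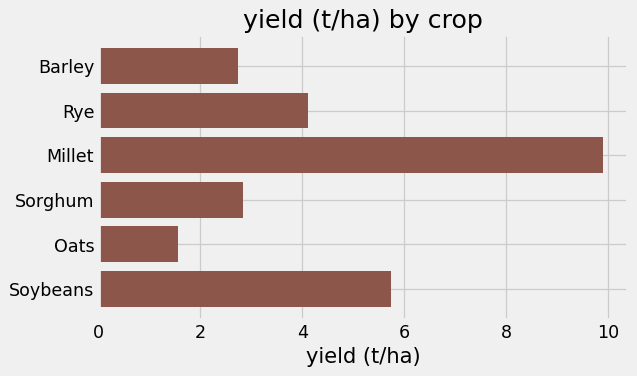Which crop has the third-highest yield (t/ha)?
Rye

Top 4: Millet ≈ 10, Soybeans ≈ 6, Rye ≈ 4, Sorghum ≈ 3.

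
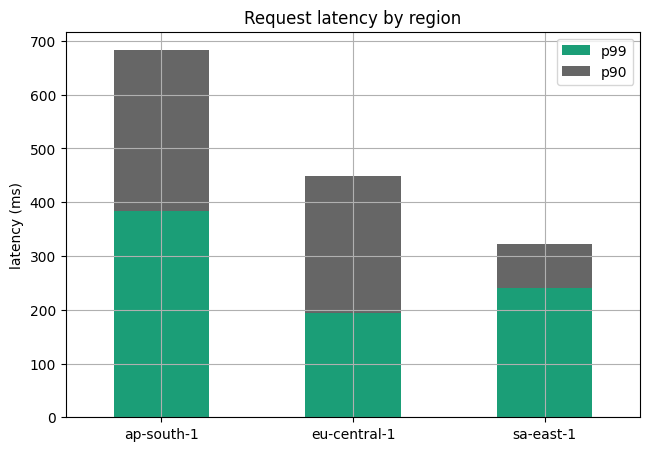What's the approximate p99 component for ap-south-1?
≈ 400

p99 top ≈ 400, bottom ≈ 0; segment ≈ 400.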